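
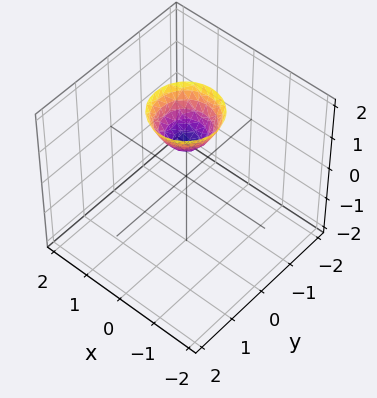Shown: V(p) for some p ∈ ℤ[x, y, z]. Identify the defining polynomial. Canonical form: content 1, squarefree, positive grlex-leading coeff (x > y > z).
Degree: a generic line meets the surface in up to 2 points, so deg p = 2.
Symmetries: every cross-section ⟂ z is a circle, so x, y appear only via x² + y².
From the axis intercepts and sections: it misses every integer gridline on the y-axis; no x-intercept at any integer in the box; it meets the z-axis at z = 1 (among the integer gridlines); a circular section at z = 2 has radius between 0 and 1.
Solving for integer coefficients yields p as stated.

3*x^2 + 3*y^2 - 2*z + 2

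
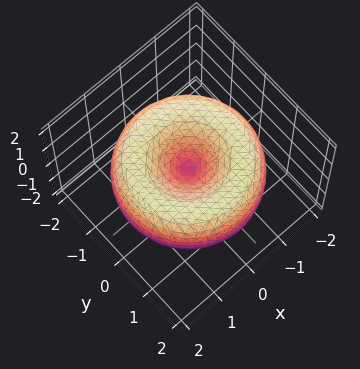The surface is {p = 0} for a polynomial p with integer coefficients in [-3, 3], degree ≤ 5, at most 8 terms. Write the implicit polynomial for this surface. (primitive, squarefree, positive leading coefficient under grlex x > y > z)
x^4 + 2*x^2*y^2 + y^4 - 3*x^2 - 3*y^2 + 3*z^2

1. The degree is 4 — the shape is more complex than any degree-3 surface.
2. Symmetries: the z-axis is an axis of rotation, so x and y enter only as x² + y².
3. Against the integer gridlines: it crosses the z-axis at the gridline z = 0; it crosses the y-axis at the gridline y = 0; it crosses the x-axis at the gridline x = 0.
4. These observations pin down the coefficients.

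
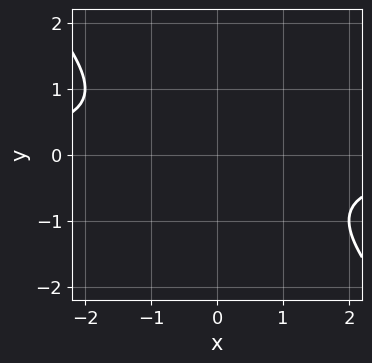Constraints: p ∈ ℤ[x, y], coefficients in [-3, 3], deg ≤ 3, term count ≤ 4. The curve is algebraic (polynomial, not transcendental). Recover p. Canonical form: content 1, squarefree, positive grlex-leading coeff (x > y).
The degree is 2 — the shape is more complex than any degree-1 curve.
Checking where it meets the axes: no y-intercept at any integer in the box; it misses every integer gridline on the x-axis.
Assembling these constraints gives the stated polynomial.

x*y + y^2 + 1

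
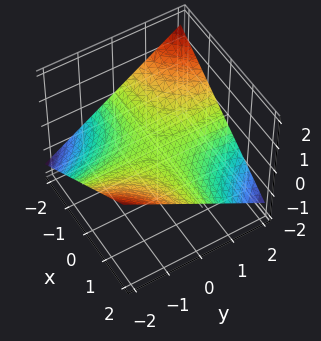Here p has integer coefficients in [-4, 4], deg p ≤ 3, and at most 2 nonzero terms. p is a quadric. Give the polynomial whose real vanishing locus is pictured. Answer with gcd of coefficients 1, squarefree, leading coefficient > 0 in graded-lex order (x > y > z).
First, the degree is 2 — a hyperbolic paraboloid; a quadric.
Next, observable constraints: every point of the y-axis in the box is on the surface; the visible x-axis segment lies entirely on the surface; it crosses the z-axis at the gridline z = 0.
Finally, the integer polynomial consistent with all of this is the stated p.

x*y + 3*z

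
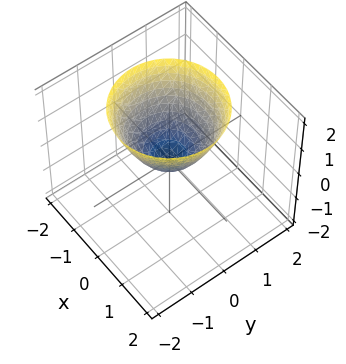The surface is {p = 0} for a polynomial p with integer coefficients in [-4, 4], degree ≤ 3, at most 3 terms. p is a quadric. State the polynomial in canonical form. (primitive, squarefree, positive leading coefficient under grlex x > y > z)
x^2 + y^2 - z

1. deg p = 2.
2. By symmetry, the z-axis is an axis of rotation, so x and y enter only as x² + y².
3. Checking where it meets the axes: a circular section at z = 2 has radius between 1 and 2; it crosses the y-axis at the gridline y = 0.
4. Solving for integer coefficients yields p as stated.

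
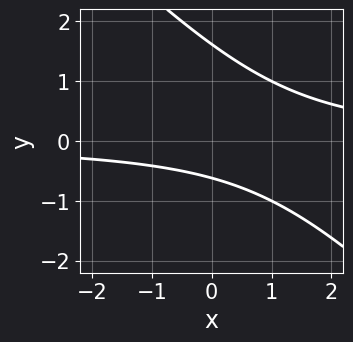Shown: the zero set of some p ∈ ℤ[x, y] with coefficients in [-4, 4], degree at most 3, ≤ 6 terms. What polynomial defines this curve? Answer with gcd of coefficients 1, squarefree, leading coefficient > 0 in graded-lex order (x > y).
x*y + y^2 - y - 1

1. The degree is 2 — a generic line meets the curve in up to 2 points.
2. From the visible intercepts: it misses every integer gridline on the x-axis.
3. Putting this together gives p.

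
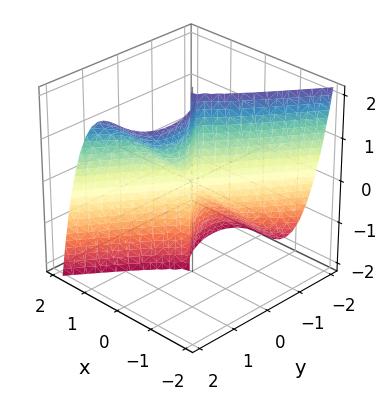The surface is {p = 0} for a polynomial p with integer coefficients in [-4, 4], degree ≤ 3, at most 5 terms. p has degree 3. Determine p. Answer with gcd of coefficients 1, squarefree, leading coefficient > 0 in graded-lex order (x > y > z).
3*x^3 - y^3 + y^2*z

(a) deg p = 3. The shape is more complex than any degree-2 surface.
(b) From the axis intercepts and sections: it crosses the y-axis at the gridline y = 0; every point of the z-axis in the box is on the surface; one x-axis crossing is at x = 0.
(c) The integer polynomial consistent with all of this is the stated p.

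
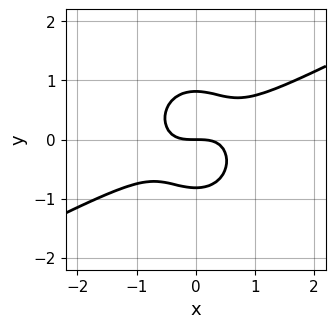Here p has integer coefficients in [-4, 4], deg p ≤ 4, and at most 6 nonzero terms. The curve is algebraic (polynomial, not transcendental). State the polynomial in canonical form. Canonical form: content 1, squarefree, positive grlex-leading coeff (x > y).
2*x^3 - 3*x^2*y - 3*y^3 + 2*y

(a) deg p = 3. The shape is more complex than any degree-2 curve.
(b) From the visible intercepts: one y-axis crossing is at y = 0; one x-axis crossing is at x = 0.
(c) Fitting integer coefficients to these (and the overall shape) gives p.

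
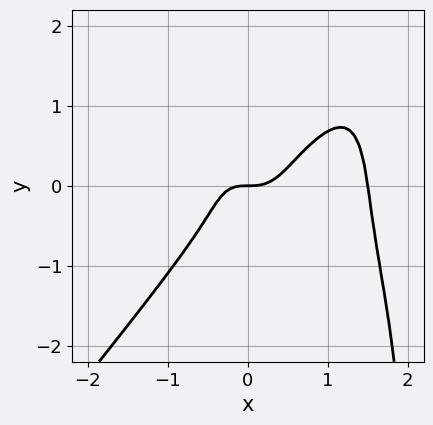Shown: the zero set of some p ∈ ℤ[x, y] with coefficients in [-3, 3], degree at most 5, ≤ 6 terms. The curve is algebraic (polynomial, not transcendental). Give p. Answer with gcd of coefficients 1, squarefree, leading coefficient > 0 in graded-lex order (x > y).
2*x^4 - x*y^3 - 3*x^3 + 2*y^3 + y

1. deg p = 4. No degree-3 curve has this shape.
2. Against the integer gridlines: it meets the y-axis at y = 0 (among the integer gridlines); it meets the x-axis at x = 0 (among the integer gridlines).
3. Solving for integer coefficients yields p as stated.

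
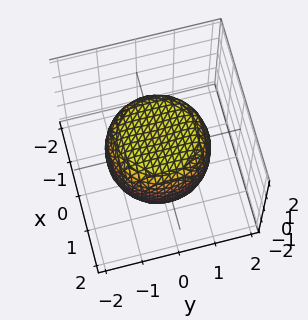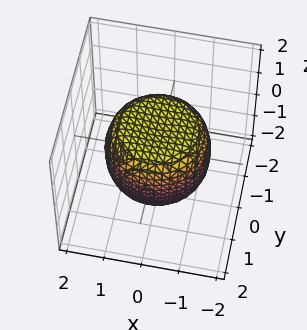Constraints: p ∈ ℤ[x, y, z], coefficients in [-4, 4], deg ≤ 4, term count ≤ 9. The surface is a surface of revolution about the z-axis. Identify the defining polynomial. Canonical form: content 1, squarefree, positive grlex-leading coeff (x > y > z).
2*x^4 + 4*x^2*y^2 + 2*y^4 - 2*x^2 - 2*y^2 + 3*z^2 - 3

The degree is 4 — the shape is more complex than any degree-3 surface.
Symmetries: every cross-section ⟂ z is a circle, so x, y appear only via x² + y².
From the visible intercepts: a circular section at z = 0 has radius between 1 and 2; the z-axis gridline crossings are at z ∈ {-1, 1}.
Fitting integer coefficients to these (and the overall shape) gives p.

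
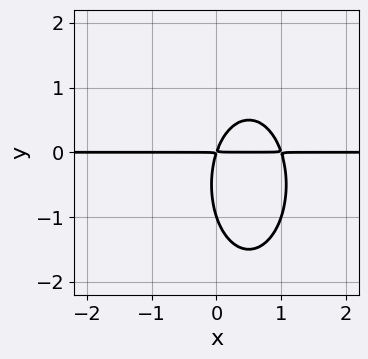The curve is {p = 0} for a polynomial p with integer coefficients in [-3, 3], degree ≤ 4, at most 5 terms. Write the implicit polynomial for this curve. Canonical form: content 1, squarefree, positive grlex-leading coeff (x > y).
3*x^2*y + y^3 - 3*x*y + y^2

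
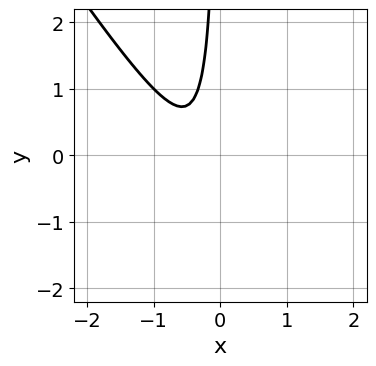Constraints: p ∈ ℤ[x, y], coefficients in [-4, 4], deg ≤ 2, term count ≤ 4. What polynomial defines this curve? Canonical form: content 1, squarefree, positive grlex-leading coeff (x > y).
1. Degree: no degree-1 curve has this shape, so deg p = 2.
2. Checking where it meets the axes: no y-intercept at any integer in the box; the curve avoids every integer x-axis point in the box.
3. These observations pin down the coefficients.

3*x^2 + 2*x*y + 2*x + 1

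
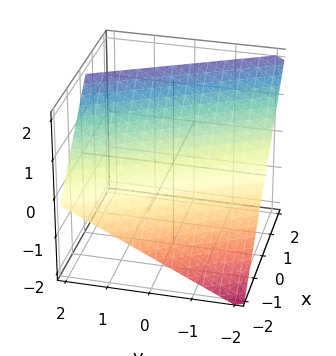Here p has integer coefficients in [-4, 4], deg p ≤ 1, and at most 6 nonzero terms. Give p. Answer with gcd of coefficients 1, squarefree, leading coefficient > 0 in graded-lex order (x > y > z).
Degree: the surface is flat (a plane), so deg p = 1.
Against the integer gridlines: it meets the z-axis at z = 1 (among the integer gridlines); it crosses the x-axis at the gridline x = -1; one y-axis crossing is at y = -2.
Matching integer coefficients to the picture gives p.

2*x + y - 2*z + 2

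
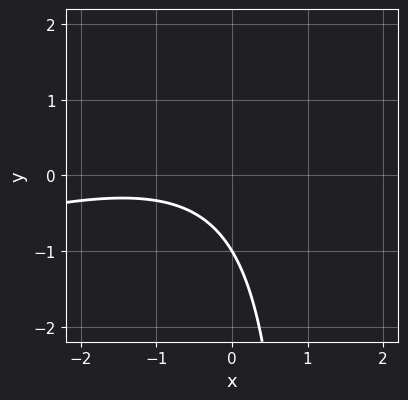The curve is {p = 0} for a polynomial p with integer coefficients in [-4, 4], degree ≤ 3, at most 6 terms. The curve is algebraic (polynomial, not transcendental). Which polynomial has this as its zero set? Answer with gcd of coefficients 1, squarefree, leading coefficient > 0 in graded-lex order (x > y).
1. deg p = 2.
2. Checking where it meets the axes: it meets the y-axis at y = -1 (among the integer gridlines); the curve avoids every integer x-axis point in the box.
3. Together with the visible shape, these determine p as stated.

x^2 - 3*x*y + 2*x + 3*y + 3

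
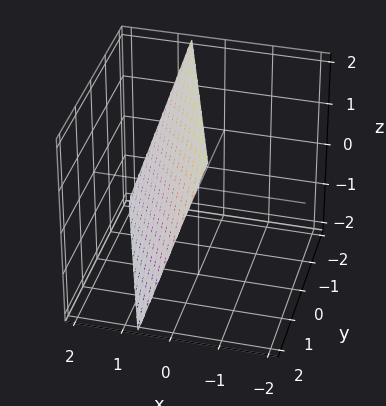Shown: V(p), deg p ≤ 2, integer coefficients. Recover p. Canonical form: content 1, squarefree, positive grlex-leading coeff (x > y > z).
1. deg p = 1.
2. From the axis intercepts and sections: it meets the z-axis at z = 2 (among the integer gridlines); one y-axis crossing is at y = 2.
3. These observations pin down the coefficients.

3*x + y + z - 2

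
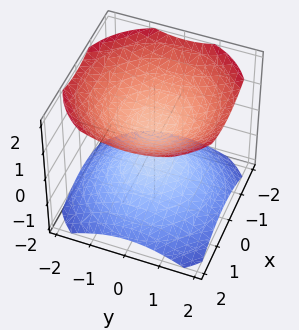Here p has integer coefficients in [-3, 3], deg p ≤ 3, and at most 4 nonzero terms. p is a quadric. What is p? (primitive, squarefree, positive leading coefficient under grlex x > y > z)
1. There are 2 components. They look like related sheets of one shape, so recover p as a whole.
2. deg p = 2. Two sheets facing apart; a quadric.
3. Symmetries: mirror symmetry z ↦ −z ⇒ only even powers of z; the surface is invariant under rotation about z: p = q(x² + y², z).
4. Checking where it meets the axes: a circular section at z = 1 has radius exactly 1; no x-intercept at any integer in the box.
5. The integer polynomial consistent with all of this is the stated p.

2*x^2 + 2*y^2 - 3*z^2 + 1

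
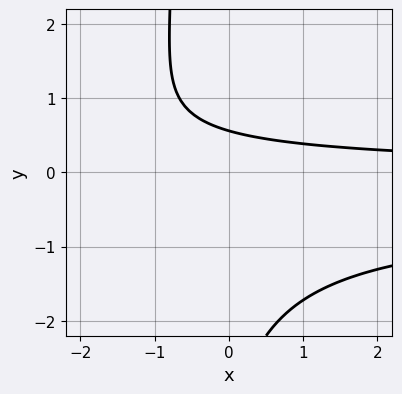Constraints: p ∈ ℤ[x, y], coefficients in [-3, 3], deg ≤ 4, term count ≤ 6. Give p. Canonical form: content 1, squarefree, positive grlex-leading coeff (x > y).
2*x*y^2 + x*y + y^2 + 3*y - 2

First, deg p = 3. The shape is more complex than any degree-2 curve.
Then, checking where it meets the axes: the curve avoids every integer x-axis point in the box.
Finally, putting this together gives p.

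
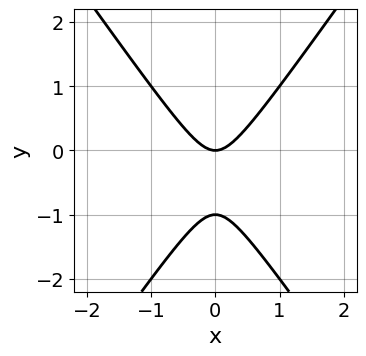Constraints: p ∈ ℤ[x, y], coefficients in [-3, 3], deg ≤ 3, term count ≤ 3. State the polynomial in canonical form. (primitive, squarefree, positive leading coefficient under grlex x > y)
2*x^2 - y^2 - y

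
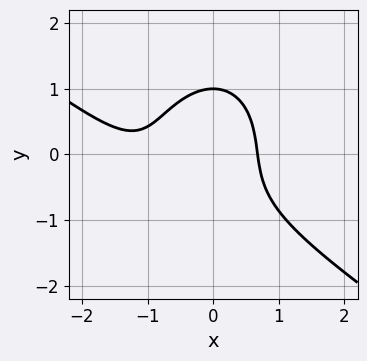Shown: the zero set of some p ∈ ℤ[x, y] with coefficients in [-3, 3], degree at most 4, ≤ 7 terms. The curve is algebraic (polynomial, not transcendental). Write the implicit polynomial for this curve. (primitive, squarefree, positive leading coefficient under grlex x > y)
2*x^3 + 2*x^2*y + 2*y^3 + 3*x^2 - 2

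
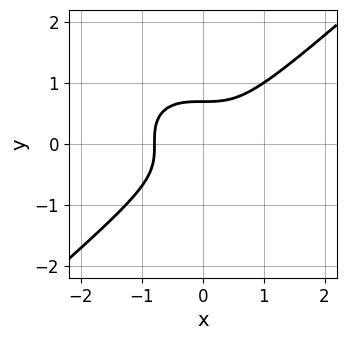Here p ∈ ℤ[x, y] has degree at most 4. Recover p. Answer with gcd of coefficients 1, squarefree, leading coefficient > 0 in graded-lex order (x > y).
deg p = 3.
The integer polynomial consistent with all of this is the stated p.

2*x^3 - 3*y^3 + 1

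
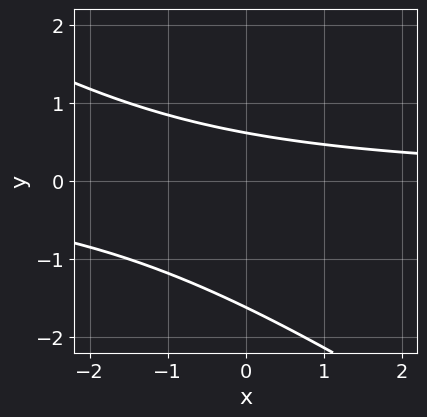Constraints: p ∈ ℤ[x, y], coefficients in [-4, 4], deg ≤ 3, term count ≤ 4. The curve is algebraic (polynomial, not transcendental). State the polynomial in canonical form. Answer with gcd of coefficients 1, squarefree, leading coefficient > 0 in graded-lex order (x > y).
2*x*y + 3*y^2 + 3*y - 3

1. The degree is 2 — a generic line meets the curve in up to 2 points.
2. Against the integer gridlines: the curve avoids every integer x-axis point in the box.
3. Solving for integer coefficients yields p as stated.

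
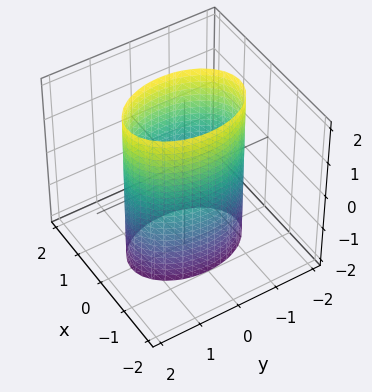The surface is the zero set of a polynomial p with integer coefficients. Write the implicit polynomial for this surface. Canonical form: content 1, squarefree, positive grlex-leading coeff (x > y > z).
2*x^2 + y^2 - 2

Degree: a cylinder; a quadric, so deg p = 2.
Symmetries: the y ↦ −y reflection is a symmetry, so y appears only in even powers; mirror symmetry z ↦ −z ⇒ only even powers of z; the x ↦ −x reflection is a symmetry, so x appears only in even powers.
From the visible intercepts: among the integer gridlines, it crosses the x-axis at x ∈ {-1, 1}; the surface avoids every integer z-axis point in the box.
Putting this together gives p.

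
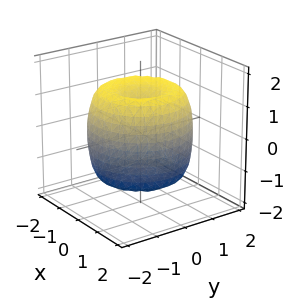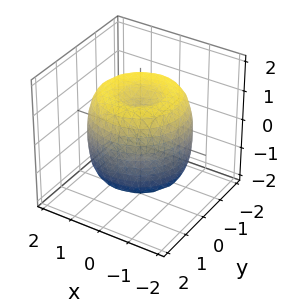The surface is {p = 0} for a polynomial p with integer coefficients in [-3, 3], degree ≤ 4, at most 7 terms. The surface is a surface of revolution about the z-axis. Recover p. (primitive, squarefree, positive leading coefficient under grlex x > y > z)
x^4 + 2*x^2*y^2 + y^4 - 2*x^2 - 2*y^2 + z^2 - 1

First, the degree is 4 — no degree-3 surface has this shape.
Then, by symmetry, every cross-section ⟂ z is a circle, so x, y appear only via x² + y².
Next, checking where it meets the axes: the z-axis gridline crossings are at z ∈ {-1, 1}; a circular section at z = 0 has radius between 1 and 2.
Finally, putting this together gives p.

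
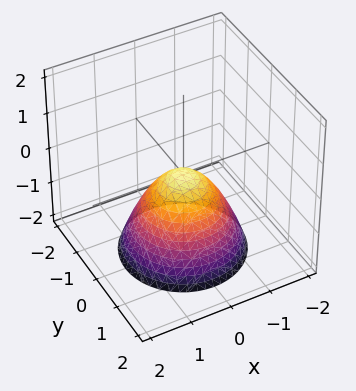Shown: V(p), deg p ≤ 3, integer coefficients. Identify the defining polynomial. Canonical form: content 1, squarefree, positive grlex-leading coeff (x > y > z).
x^2 + y^2 + z

The degree is 2 — a paraboloid; a quadric.
Symmetries: every cross-section ⟂ z is a circle, so x, y appear only via x² + y².
Reading off the gridlines: one y-axis crossing is at y = 0; it crosses the x-axis at the gridline x = 0.
The integer polynomial consistent with all of this is the stated p.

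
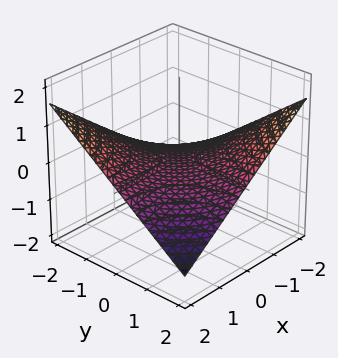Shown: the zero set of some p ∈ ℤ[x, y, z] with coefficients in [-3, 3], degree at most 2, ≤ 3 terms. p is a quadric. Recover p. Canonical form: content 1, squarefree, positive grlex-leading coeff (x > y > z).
deg p = 2. A saddle surface; a quadric.
Against the integer gridlines: every point of the x-axis in the box is on the surface; every point of the y-axis in the box is on the surface.
Matching integer coefficients to the picture gives p.

x*y + 3*z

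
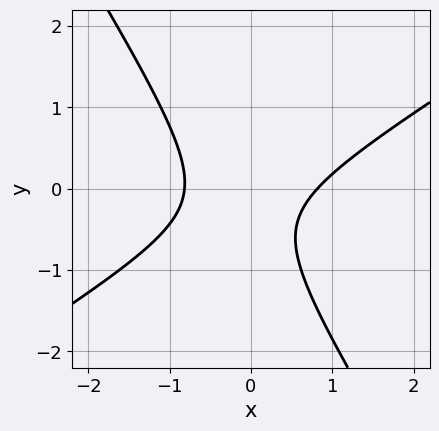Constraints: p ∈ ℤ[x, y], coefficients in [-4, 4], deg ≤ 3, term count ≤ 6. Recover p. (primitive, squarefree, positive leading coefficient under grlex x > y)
3*x^2 - 3*x*y - 3*y^2 - 2*y - 2

(a) Degree: no degree-1 curve has this shape, so deg p = 2.
(b) Against the integer gridlines: it misses every integer gridline on the y-axis.
(c) Solving for integer coefficients yields p as stated.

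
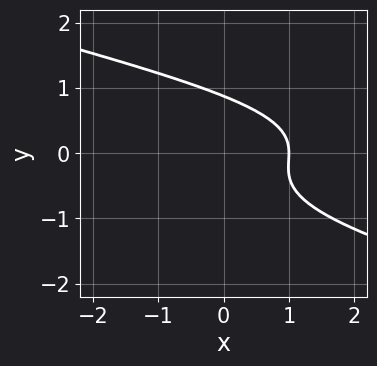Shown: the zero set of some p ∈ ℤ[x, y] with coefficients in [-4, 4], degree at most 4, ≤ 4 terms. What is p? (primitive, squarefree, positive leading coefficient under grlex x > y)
x*y^2 + 3*y^3 + 2*x - 2

(a) The degree is 3 — a generic line meets the curve in up to 3 points.
(b) Against the integer gridlines: one x-axis crossing is at x = 1.
(c) Putting this together gives p.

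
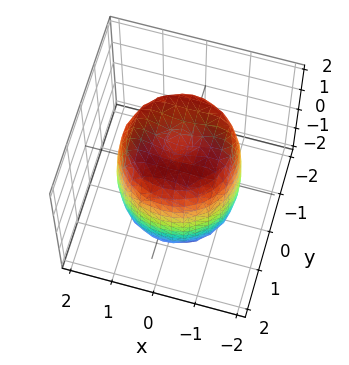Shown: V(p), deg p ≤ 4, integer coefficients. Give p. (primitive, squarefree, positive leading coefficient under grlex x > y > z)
2*x^4 + 4*x^2*y^2 + 2*y^4 - 3*x^2 - 3*y^2 + z^2 - 2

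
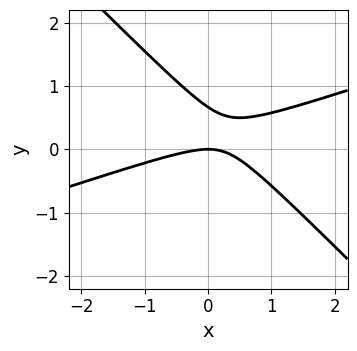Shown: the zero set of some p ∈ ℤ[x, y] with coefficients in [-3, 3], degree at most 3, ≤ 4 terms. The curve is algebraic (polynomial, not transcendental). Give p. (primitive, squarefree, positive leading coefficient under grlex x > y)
x^2 - 2*x*y - 3*y^2 + 2*y

deg p = 2. The shape is more complex than any degree-1 curve.
Checking where it meets the axes: it crosses the x-axis at the gridline x = 0; one y-axis crossing is at y = 0.
Fitting integer coefficients to these (and the overall shape) gives p.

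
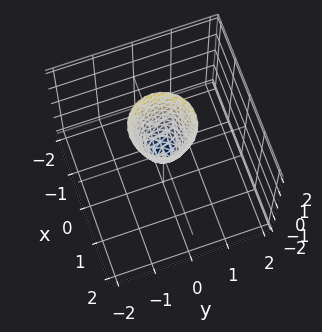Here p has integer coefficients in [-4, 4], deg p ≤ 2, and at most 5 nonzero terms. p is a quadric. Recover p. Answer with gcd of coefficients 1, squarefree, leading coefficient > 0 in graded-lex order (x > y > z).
Degree: a single bowl opening along one axis; a quadric, so deg p = 2.
Symmetry: every cross-section ⟂ z is a circle, so x, y appear only via x² + y².
Against the integer gridlines: a circular section at z = 1 has radius between 0 and 1; it meets the x-axis at x = 0 (among the integer gridlines); it meets the y-axis at y = 0 (among the integer gridlines); it crosses the z-axis at the gridline z = 0.
These observations pin down the coefficients.

3*x^2 + 3*y^2 - z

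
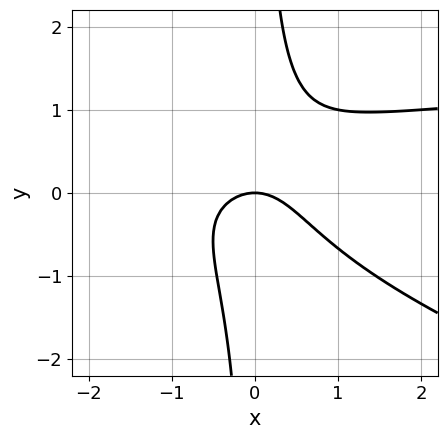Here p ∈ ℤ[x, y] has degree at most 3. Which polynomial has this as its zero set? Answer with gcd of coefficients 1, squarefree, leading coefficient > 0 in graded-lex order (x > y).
x^2*y + 3*x*y^2 - 2*x^2 - 2*y

Degree: a generic line meets the curve in up to 3 points, so deg p = 3.
From the visible intercepts: it meets the x-axis at x = 0 (among the integer gridlines); it meets the y-axis at y = 0 (among the integer gridlines).
Together with the visible shape, these determine p as stated.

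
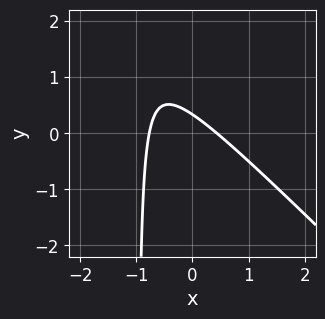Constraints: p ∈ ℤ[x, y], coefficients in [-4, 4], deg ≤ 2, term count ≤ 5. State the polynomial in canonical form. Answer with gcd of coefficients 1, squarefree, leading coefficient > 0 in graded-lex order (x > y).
Degree: a generic line meets the curve in up to 2 points, so deg p = 2.
The integer polynomial consistent with all of this is the stated p.

3*x^2 + 3*x*y + x + 3*y - 1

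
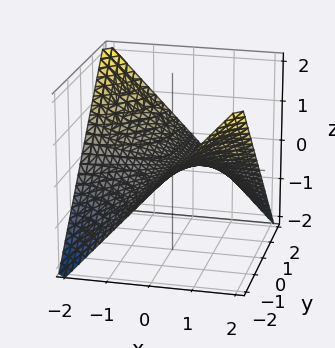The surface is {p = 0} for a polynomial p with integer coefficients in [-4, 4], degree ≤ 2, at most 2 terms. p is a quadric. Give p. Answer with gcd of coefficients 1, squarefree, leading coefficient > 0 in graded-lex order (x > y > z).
x*y + 2*z

First, deg p = 2. A saddle surface; a quadric.
Then, reading off the gridlines: it crosses the z-axis at the gridline z = 0; every point of the x-axis in the box is on the surface.
Finally, fitting integer coefficients to these (and the overall shape) gives p. Check: (0, 1, 0) on the y-axis lies on the surface, and p(0, 1, 0) = 0. ✓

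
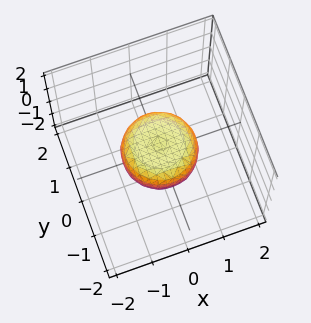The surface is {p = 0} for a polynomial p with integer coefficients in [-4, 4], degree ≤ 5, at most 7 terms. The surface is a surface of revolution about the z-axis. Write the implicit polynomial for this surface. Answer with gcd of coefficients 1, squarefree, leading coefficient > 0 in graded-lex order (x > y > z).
First, deg p = 4. A generic line meets the surface in up to 4 points.
Then, by symmetry, every cross-section ⟂ z is a circle, so x, y appear only via x² + y².
Then, from the visible intercepts: a circular section at z = 0 has radius exactly 1; the y-axis gridline crossings are at y ∈ {-1, 1}.
Finally, putting this together gives p. Check: (1, 0, 0) on the x-axis lies on the surface, and p(1, 0, 0) = 0. ✓

2*x^4 + 4*x^2*y^2 + 2*y^4 - x^2 - y^2 + 3*z^2 - 1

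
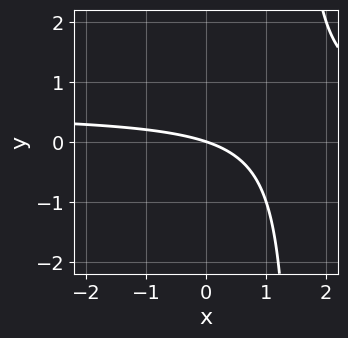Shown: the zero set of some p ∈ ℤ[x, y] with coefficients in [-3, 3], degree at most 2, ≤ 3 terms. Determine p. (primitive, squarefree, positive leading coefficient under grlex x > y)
First, degree: no degree-1 curve has this shape, so deg p = 2.
Next, reading off the gridlines: it meets the y-axis at y = 0 (among the integer gridlines); it meets the x-axis at x = 0 (among the integer gridlines).
Finally, assembling these constraints gives the stated polynomial.

2*x*y - x - 3*y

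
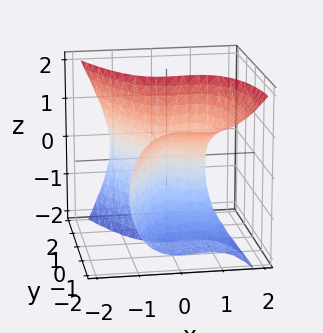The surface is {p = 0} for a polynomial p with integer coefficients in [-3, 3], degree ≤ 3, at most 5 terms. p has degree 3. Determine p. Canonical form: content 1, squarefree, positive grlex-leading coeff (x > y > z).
First, degree: no degree-2 surface has this shape, so deg p = 3.
Next, reading off the gridlines: the visible z-axis segment lies entirely on the surface; among the integer gridlines, it crosses the x-axis at x ∈ {0, 1}; it meets the y-axis at y = 0 (among the integer gridlines).
Finally, together with the visible shape, these determine p as stated.

3*x^3 + 2*y*z^2 - 3*x^2 + 2*y^2 + y*z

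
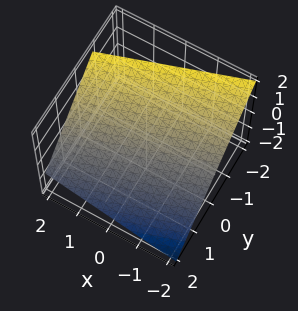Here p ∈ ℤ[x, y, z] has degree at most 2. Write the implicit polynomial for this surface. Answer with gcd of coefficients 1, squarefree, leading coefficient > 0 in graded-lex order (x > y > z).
x - 3*y - 3*z + 2

(a) The degree is 1 — the surface is flat (a plane).
(b) Checking where it meets the axes: it meets the x-axis at x = -2 (among the integer gridlines).
(c) Matching integer coefficients to the picture gives p.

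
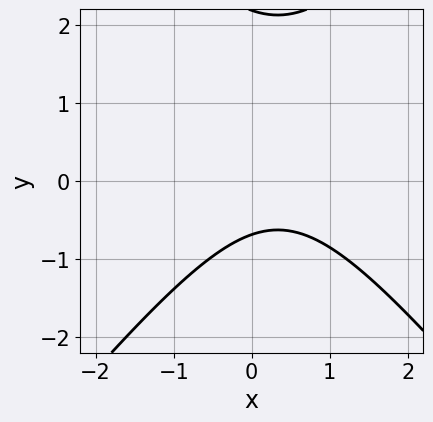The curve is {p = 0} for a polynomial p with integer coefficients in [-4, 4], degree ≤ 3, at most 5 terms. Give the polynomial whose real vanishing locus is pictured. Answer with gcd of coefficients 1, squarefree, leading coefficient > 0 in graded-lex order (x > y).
1. The degree is 2 — no degree-1 curve has this shape.
2. From the axis intercepts and sections: no x-intercept at any integer in the box.
3. Together with the visible shape, these determine p as stated.

3*x^2 - 2*y^2 - 2*x + 3*y + 3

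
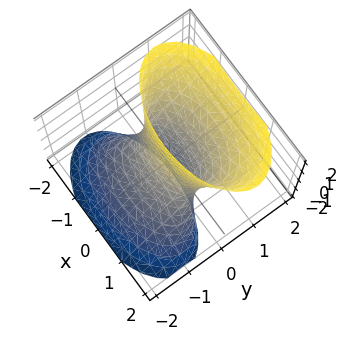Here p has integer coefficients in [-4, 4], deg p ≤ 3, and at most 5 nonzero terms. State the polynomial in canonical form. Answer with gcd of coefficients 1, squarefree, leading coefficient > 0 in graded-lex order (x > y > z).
x^2 + 3*y^2 - 3*y*z - 1

First, deg p = 2.
Next, from the visible intercepts: the x-axis gridline crossings are at x ∈ {-1, 1}; no z-intercept at any integer in the box.
Finally, solving for integer coefficients yields p as stated.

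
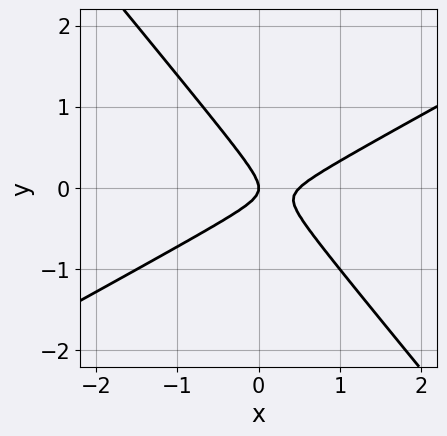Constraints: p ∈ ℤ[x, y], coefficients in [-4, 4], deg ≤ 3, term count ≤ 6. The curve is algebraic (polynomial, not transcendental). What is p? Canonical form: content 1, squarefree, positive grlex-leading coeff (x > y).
2*x^2 - 2*x*y - 3*y^2 - x

First, the degree is 2 — the shape is more complex than any degree-1 curve.
Then, observable constraints: one x-axis crossing is at x = 0; it crosses the y-axis at the gridline y = 0.
Finally, matching integer coefficients to the picture gives p.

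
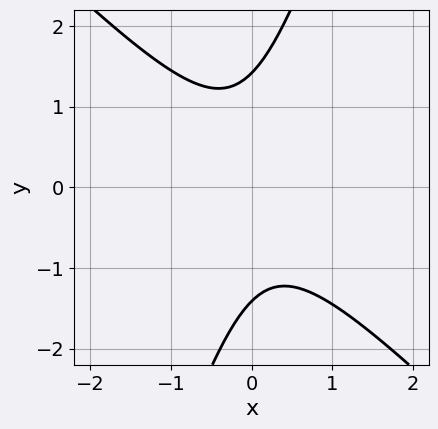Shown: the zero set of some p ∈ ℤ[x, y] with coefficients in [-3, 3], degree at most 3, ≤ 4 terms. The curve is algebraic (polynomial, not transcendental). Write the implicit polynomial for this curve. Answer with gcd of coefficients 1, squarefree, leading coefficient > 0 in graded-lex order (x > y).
(a) The degree is 2 — a generic line meets the curve in up to 2 points.
(b) Against the integer gridlines: it misses every integer gridline on the x-axis.
(c) Fitting integer coefficients to these (and the overall shape) gives p.

3*x^2 + 2*x*y - y^2 + 2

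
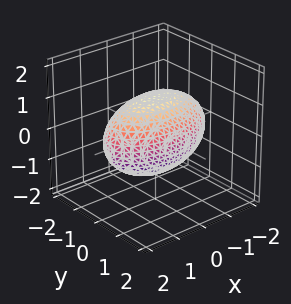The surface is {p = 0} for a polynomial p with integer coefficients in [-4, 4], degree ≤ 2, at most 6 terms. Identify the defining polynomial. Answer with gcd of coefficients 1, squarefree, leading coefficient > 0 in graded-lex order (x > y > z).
x^2 + 3*y^2 + 2*z^2 - 3

1. The degree is 2 — bounded and convex; a quadric.
2. Symmetries: the y ↦ −y reflection is a symmetry, so y appears only in even powers; mirror symmetry z ↦ −z ⇒ only even powers of z; the x ↦ −x reflection is a symmetry, so x appears only in even powers.
3. Reading off the gridlines: the y-axis gridline crossings are at y ∈ {-1, 1}.
4. The integer polynomial consistent with all of this is the stated p.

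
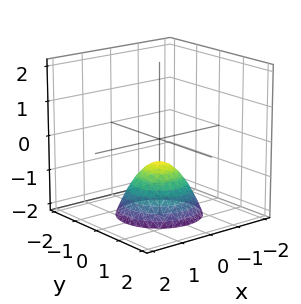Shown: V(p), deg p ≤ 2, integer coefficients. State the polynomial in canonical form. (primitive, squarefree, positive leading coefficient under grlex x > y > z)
First, deg p = 2. The shape is more complex than any degree-1 surface.
Next, symmetries: rotational symmetry about the z-axis ⇒ p depends on x, y only through x² + y².
Next, from the axis intercepts and sections: a circular section at z = -1 has radius between 0 and 1; it misses every integer gridline on the y-axis; no x-intercept at any integer in the box.
Finally, solving for integer coefficients yields p as stated.

3*x^2 + 3*y^2 + 3*z + 2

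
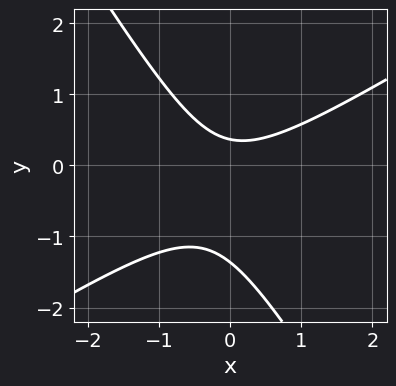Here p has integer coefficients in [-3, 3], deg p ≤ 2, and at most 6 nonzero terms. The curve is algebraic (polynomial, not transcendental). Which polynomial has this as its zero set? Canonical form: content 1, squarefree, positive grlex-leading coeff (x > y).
2*x^2 - 2*x*y - 2*y^2 - 2*y + 1

First, deg p = 2. The shape is more complex than any degree-1 curve.
Then, from the axis intercepts and sections: no x-intercept at any integer in the box.
Finally, matching integer coefficients to the picture gives p.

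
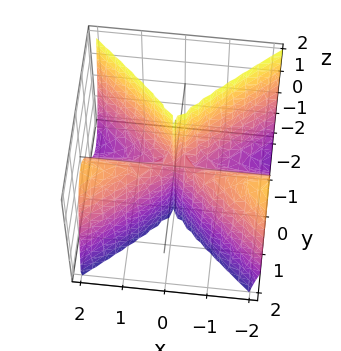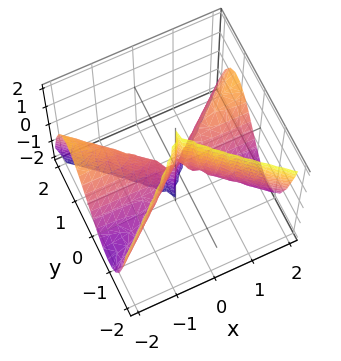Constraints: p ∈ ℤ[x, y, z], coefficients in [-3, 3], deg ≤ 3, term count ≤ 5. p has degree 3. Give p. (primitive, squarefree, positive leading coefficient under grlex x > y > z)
1. deg p = 3. The shape is more complex than any degree-2 surface.
2. Reading off the gridlines: one y-axis crossing is at y = 0; every point of the x-axis in the box is on the surface; every point of the z-axis in the box is on the surface.
3. Fitting integer coefficients to these (and the overall shape) gives p.

2*x^2*y - x^2*z - 3*y^3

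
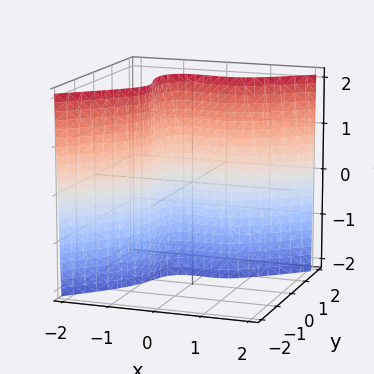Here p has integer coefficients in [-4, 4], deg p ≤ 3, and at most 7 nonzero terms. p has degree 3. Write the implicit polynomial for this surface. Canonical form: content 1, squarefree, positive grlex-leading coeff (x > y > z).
3*x^3 - x*y^2 - 3*y^3 + y*z + 2

(a) The degree is 3 — a generic line meets the surface in up to 3 points.
(b) Reading off the gridlines: it misses every integer gridline on the z-axis.
(c) Assembling these constraints gives the stated polynomial.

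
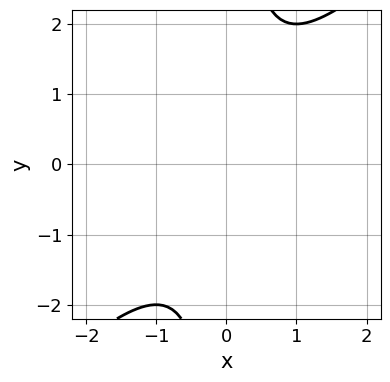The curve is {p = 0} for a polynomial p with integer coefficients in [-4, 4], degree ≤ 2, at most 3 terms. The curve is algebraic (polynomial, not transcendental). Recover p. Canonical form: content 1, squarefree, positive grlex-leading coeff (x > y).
x^2 - x*y + 1

First, the degree is 2 — no degree-1 curve has this shape.
Next, from the axis intercepts and sections: it misses every integer gridline on the y-axis; the curve avoids every integer x-axis point in the box.
Finally, together with the visible shape, these determine p as stated.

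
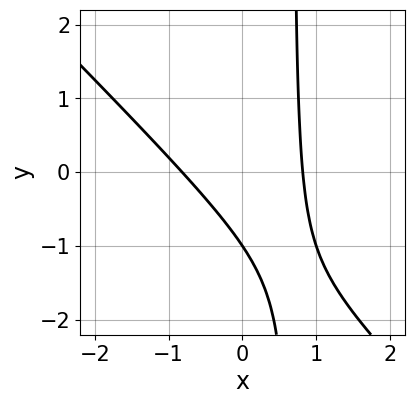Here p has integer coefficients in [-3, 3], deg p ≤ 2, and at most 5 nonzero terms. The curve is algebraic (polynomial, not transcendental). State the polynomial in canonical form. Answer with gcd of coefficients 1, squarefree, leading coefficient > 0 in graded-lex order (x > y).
First, deg p = 2. No degree-1 curve has this shape.
Then, against the integer gridlines: it meets the y-axis at y = -1 (among the integer gridlines).
Finally, the integer polynomial consistent with all of this is the stated p.

3*x^2 + 3*x*y - 2*y - 2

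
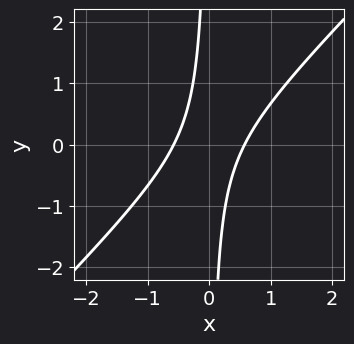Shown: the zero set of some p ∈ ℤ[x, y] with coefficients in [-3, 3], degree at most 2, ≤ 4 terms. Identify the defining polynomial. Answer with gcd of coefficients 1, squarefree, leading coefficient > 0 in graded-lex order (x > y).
(a) The degree is 2 — the shape is more complex than any degree-1 curve.
(b) Reading off the gridlines: the curve avoids every integer y-axis point in the box.
(c) Assembling these constraints gives the stated polynomial.

3*x^2 - 3*x*y - 1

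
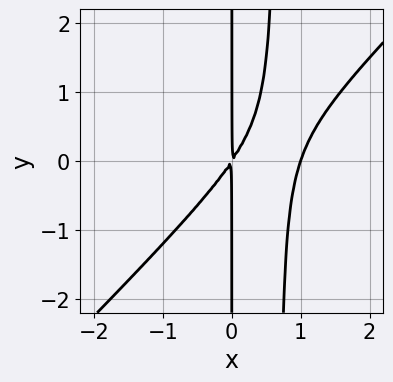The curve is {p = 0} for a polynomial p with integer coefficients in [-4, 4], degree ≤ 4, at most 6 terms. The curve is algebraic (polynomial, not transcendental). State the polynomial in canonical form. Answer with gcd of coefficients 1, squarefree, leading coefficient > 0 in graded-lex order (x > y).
3*x^3 - 3*x^2*y - 3*x^2 + 2*x*y

The degree is 3 — the shape is more complex than any degree-2 curve.
From the axis intercepts and sections: every point of the y-axis in the box is on the curve; one x-axis crossing is at x = 1.
Putting this together gives p.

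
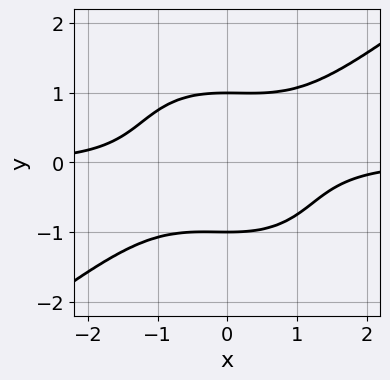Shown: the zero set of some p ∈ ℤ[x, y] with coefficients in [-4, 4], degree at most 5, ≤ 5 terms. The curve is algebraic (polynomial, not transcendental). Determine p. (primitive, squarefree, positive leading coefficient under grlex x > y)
deg p = 4. A generic line meets the curve in up to 4 points.
Reading off the gridlines: no x-intercept at any integer in the box; among the integer gridlines, it crosses the y-axis at y ∈ {-1, 1}.
Putting this together gives p.

2*x^3*y - x^2*y^2 - 3*y^4 + 3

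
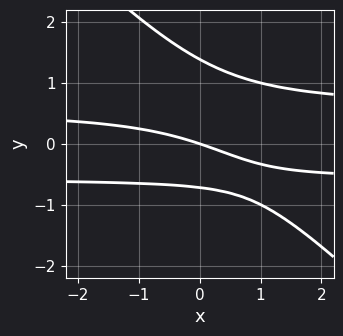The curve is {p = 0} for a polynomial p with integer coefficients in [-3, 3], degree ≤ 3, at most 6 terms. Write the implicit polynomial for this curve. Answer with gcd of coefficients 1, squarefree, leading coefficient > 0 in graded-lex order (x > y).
(a) deg p = 3. A generic line meets the curve in up to 3 points.
(b) From the axis intercepts and sections: it crosses the x-axis at the gridline x = 0; one y-axis crossing is at y = 0.
(c) Together with the visible shape, these determine p as stated.

3*x*y^2 + 3*y^3 - 2*y^2 - x - 3*y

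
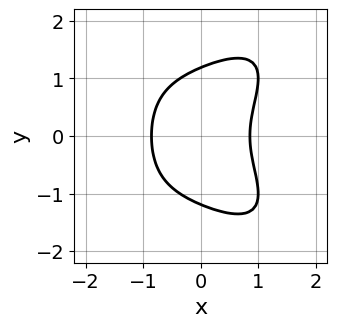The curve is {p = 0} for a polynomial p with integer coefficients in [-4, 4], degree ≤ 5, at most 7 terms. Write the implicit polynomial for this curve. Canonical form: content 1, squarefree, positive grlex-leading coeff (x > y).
x^4 + y^4 - 2*x*y^2 + 2*x^2 - 2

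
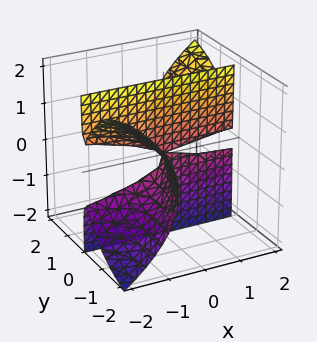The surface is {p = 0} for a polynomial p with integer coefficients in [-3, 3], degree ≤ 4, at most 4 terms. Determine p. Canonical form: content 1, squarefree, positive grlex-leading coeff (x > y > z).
First, the degree is 3 — no degree-2 surface has this shape.
Then, against the integer gridlines: it meets the y-axis at y = 0 (among the integer gridlines); the visible x-axis segment lies entirely on the surface; every point of the z-axis in the box is on the surface.
Finally, the integer polynomial consistent with all of this is the stated p.

3*x*y^2 - y^3 - 2*y*z^2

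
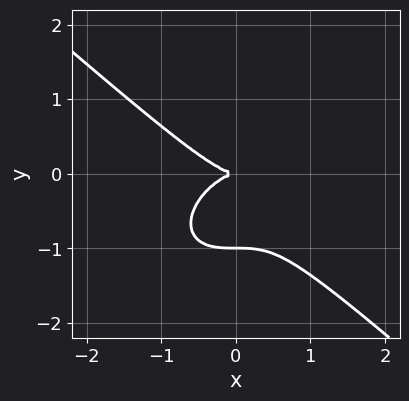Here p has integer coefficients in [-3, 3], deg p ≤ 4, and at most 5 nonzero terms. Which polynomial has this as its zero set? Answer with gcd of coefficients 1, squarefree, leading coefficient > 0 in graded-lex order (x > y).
(a) The degree is 3 — no degree-2 curve has this shape.
(b) From the visible intercepts: one x-axis crossing is at x = 0; the y-axis gridline crossings are at y ∈ {-1, 0}.
(c) Together with the visible shape, these determine p as stated.

2*x^3 + 3*y^3 + 3*y^2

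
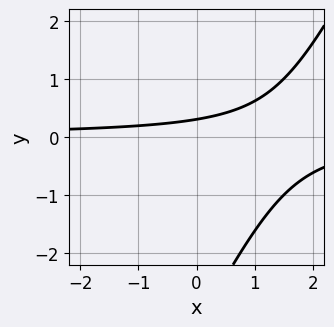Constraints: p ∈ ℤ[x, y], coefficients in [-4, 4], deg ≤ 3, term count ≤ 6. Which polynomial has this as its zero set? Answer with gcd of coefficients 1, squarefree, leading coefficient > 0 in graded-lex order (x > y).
1. Degree: no degree-1 curve has this shape, so deg p = 2.
2. From the visible intercepts: the curve avoids every integer x-axis point in the box.
3. Fitting integer coefficients to these (and the overall shape) gives p.

2*x*y - y^2 - 3*y + 1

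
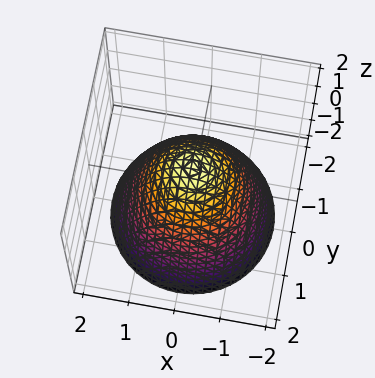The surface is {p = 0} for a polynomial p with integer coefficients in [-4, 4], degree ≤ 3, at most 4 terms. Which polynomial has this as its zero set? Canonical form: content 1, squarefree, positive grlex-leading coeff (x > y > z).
x^2 + y^2 + z - 1

1. deg p = 2. A generic line meets the surface in up to 2 points.
2. Symmetry: every cross-section ⟂ z is a circle, so x, y appear only via x² + y².
3. Observable constraints: the x-axis gridline crossings are at x ∈ {-1, 1}; a circular section at z = 0 has radius exactly 1.
4. Assembling these constraints gives the stated polynomial. Check: (0, -1, 0) on the y-axis lies on the surface, and p(0, -1, 0) = 0. ✓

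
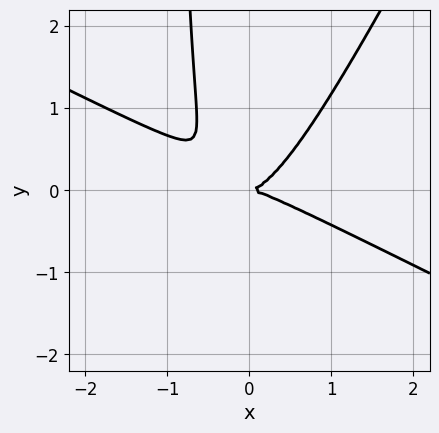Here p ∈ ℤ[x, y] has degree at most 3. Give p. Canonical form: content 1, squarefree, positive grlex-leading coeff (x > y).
2*x^3 + 3*x^2*y - 2*x*y^2 - 2*y^2

1. deg p = 3. The shape is more complex than any degree-2 curve.
2. Against the integer gridlines: it meets the y-axis at y = 0 (among the integer gridlines); it meets the x-axis at x = 0 (among the integer gridlines).
3. Solving for integer coefficients yields p as stated.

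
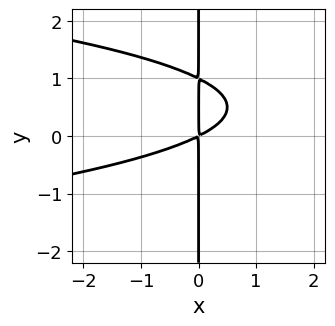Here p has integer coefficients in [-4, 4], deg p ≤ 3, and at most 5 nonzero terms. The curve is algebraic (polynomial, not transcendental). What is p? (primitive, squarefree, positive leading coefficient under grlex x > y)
(a) The degree is 3 — no degree-2 curve has this shape.
(b) Observable constraints: every point of the y-axis in the box is on the curve.
(c) Putting this together gives p.

2*x*y^2 + x^2 - 2*x*y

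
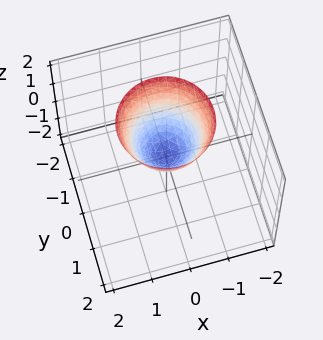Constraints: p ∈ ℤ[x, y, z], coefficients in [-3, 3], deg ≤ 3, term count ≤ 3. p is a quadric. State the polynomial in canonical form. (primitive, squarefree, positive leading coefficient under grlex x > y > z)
Degree: a paraboloid; a quadric, so deg p = 2.
Symmetry: the surface is invariant under rotation about z: p = q(x² + y², z).
Checking where it meets the axes: one x-axis crossing is at x = 0; a circular section at z = 2 has radius between 1 and 2; it crosses the y-axis at the gridline y = 0; it meets the z-axis at z = 0 (among the integer gridlines).
The integer polynomial consistent with all of this is the stated p.

3*x^2 + 3*y^2 - 2*z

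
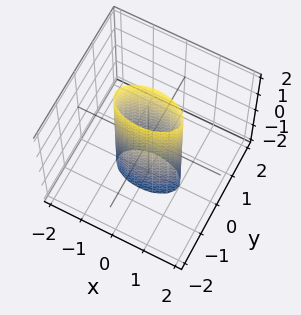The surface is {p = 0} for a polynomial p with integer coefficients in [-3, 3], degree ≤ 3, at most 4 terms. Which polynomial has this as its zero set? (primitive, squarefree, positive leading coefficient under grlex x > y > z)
x^2 + 3*y^2 - 1

The degree is 2 — constant cross-section along one axis; a quadric.
Symmetries: mirror symmetry z ↦ −z ⇒ only even powers of z; mirror symmetry x ↦ −x ⇒ only even powers of x; the y ↦ −y reflection is a symmetry, so y appears only in even powers.
From the axis intercepts and sections: among the integer gridlines, it crosses the x-axis at x ∈ {-1, 1}; it misses every integer gridline on the z-axis.
Putting this together gives p.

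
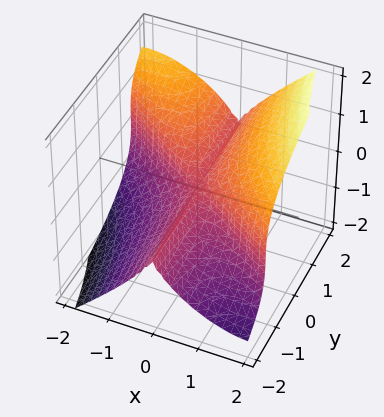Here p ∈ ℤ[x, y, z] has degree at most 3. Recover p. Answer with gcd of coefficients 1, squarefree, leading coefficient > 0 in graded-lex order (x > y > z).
2*x^3 + 3*x^2*y - 3*z^3

Degree: no degree-2 surface has this shape, so deg p = 3.
Against the integer gridlines: one z-axis crossing is at z = 0; one x-axis crossing is at x = 0.
The integer polynomial consistent with all of this is the stated p. Check: (0, -1, 0) on the y-axis lies on the surface, and p(0, -1, 0) = 0. ✓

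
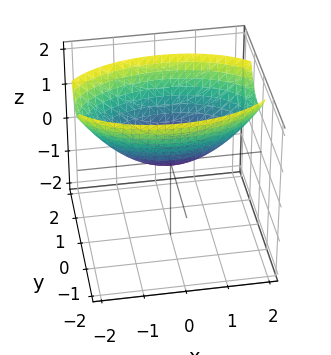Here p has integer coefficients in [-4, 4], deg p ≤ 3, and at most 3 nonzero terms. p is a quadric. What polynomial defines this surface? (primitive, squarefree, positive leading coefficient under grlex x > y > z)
x^2 + 3*y^2 - 3*z

1. The degree is 2 — a single bowl opening along one axis; a quadric.
2. Symmetries: the y ↦ −y reflection is a symmetry, so y appears only in even powers; mirror symmetry x ↦ −x ⇒ only even powers of x.
3. Reading off the gridlines: one z-axis crossing is at z = 0; one x-axis crossing is at x = 0; one y-axis crossing is at y = 0.
4. The integer polynomial consistent with all of this is the stated p.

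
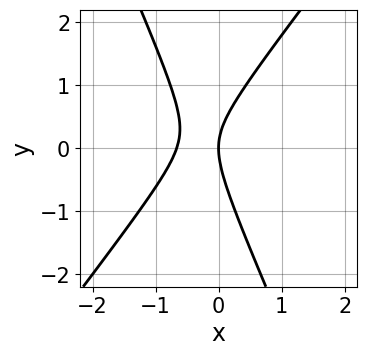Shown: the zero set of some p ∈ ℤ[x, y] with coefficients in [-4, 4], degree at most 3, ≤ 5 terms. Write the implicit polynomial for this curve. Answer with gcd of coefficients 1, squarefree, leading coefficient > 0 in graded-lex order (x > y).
3*x^2 - x*y - y^2 + 2*x

(a) deg p = 2. A generic line meets the curve in up to 2 points.
(b) Checking where it meets the axes: it crosses the x-axis at the gridline x = 0; it crosses the y-axis at the gridline y = 0.
(c) The integer polynomial consistent with all of this is the stated p.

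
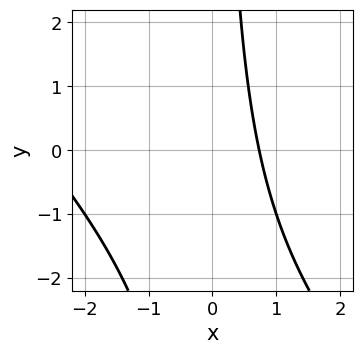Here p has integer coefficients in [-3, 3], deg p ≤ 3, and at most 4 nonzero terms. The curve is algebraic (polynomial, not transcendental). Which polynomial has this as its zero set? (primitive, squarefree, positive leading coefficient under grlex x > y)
(a) deg p = 2. The shape is more complex than any degree-1 curve.
(b) Reading off the gridlines: the curve avoids every integer y-axis point in the box.
(c) Assembling these constraints gives the stated polynomial.

x^2 + x*y + 2*x - 2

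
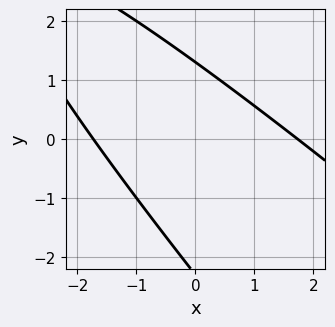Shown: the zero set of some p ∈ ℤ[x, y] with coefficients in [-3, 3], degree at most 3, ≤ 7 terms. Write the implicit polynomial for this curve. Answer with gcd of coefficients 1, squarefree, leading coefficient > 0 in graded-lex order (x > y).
Degree: the shape is more complex than any degree-1 curve, so deg p = 2.
Putting this together gives p.

x^2 + 2*x*y + y^2 + y - 3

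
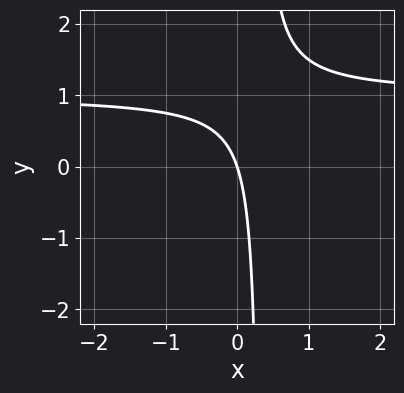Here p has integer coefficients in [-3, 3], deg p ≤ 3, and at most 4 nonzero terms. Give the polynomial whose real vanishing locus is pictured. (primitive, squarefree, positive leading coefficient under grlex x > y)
3*x*y - 3*x - y

1. Degree: a generic line meets the curve in up to 2 points, so deg p = 2.
2. Against the integer gridlines: it meets the x-axis at x = 0 (among the integer gridlines); it crosses the y-axis at the gridline y = 0.
3. Solving for integer coefficients yields p as stated.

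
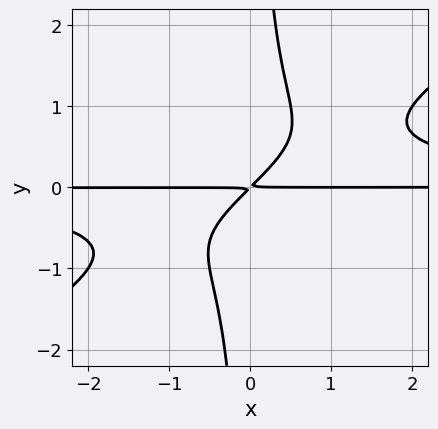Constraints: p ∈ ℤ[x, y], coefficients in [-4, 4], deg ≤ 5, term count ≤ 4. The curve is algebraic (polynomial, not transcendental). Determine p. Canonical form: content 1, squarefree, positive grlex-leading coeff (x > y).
2*x^2*y^2 - 3*x*y^3 - 2*x*y + 2*y^2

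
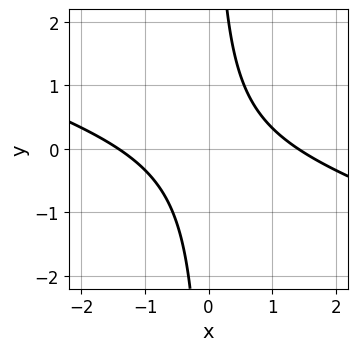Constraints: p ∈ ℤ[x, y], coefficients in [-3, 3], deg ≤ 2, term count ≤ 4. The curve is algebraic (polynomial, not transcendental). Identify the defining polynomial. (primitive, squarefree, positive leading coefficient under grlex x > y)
1. deg p = 2. A generic line meets the curve in up to 2 points.
2. From the visible intercepts: no y-intercept at any integer in the box.
3. Fitting integer coefficients to these (and the overall shape) gives p.

x^2 + 3*x*y - 2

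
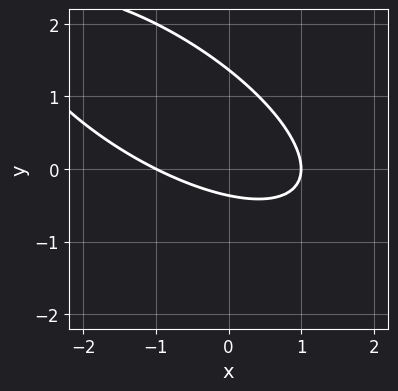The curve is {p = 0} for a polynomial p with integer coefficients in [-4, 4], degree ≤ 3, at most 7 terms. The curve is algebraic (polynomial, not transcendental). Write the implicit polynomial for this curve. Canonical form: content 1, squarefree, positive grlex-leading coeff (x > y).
The degree is 2 — a generic line meets the curve in up to 2 points.
From the visible intercepts: among the integer gridlines, it crosses the x-axis at x ∈ {-1, 1}.
These observations pin down the coefficients.

x^2 + 2*x*y + 2*y^2 - 2*y - 1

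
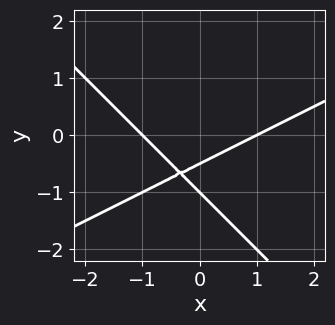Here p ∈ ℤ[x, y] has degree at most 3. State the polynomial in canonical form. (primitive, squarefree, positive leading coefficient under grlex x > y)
x^2 - x*y - 2*y^2 - 3*y - 1

deg p = 2. A generic line meets the curve in up to 2 points.
Against the integer gridlines: the x-axis gridline crossings are at x ∈ {-1, 1}; it meets the y-axis at y = -1 (among the integer gridlines).
Putting this together gives p.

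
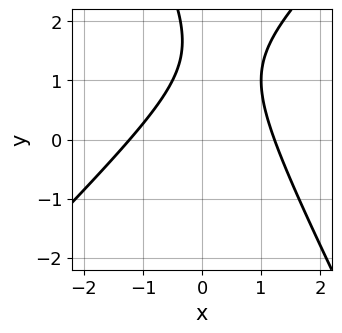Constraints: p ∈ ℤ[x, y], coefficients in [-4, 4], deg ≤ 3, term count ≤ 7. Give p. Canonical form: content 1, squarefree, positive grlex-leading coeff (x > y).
(a) Degree: the shape is more complex than any degree-1 curve, so deg p = 2.
(b) Observable constraints: it misses every integer gridline on the y-axis.
(c) Putting this together gives p.

2*x^2 - x*y - y^2 + 3*y - 3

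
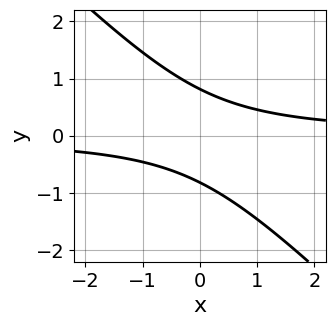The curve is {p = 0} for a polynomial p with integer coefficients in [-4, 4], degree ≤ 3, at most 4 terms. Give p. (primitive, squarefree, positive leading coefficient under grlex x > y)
3*x*y + 3*y^2 - 2

(a) The degree is 2 — the shape is more complex than any degree-1 curve.
(b) Reading off the gridlines: it misses every integer gridline on the x-axis.
(c) Assembling these constraints gives the stated polynomial.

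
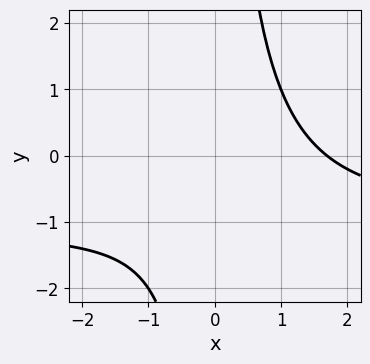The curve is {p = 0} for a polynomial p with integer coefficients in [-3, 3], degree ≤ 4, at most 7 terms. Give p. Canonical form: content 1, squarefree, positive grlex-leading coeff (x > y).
deg p = 4.
From the axis intercepts and sections: the curve avoids every integer y-axis point in the box.
Solving for integer coefficients yields p as stated.

x^3*y + x^3 - x^2 + x*y - 2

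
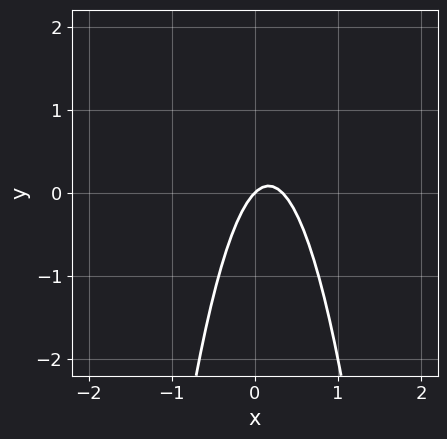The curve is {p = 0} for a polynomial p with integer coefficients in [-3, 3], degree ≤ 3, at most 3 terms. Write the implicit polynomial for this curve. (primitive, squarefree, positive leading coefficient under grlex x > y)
3*x^2 - x + y

1. deg p = 2. The shape is more complex than any degree-1 curve.
2. From the axis intercepts and sections: it meets the x-axis at x = 0 (among the integer gridlines); one y-axis crossing is at y = 0.
3. These observations pin down the coefficients.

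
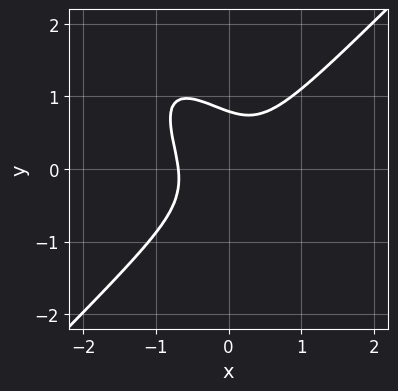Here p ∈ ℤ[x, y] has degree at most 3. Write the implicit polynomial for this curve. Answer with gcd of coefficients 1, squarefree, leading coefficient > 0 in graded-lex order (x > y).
Degree: a generic line meets the curve in up to 3 points, so deg p = 3.
Solving for integer coefficients yields p as stated.

3*x^3 + x^2*y - 2*x*y^2 - 2*y^3 + 1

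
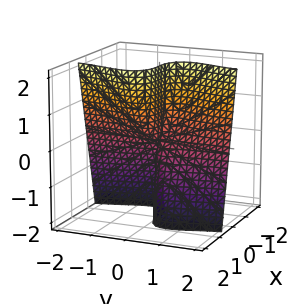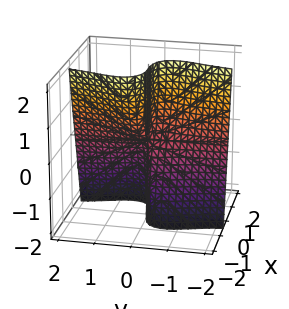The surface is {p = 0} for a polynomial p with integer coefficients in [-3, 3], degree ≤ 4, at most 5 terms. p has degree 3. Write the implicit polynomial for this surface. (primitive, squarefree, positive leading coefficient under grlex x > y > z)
First, deg p = 3. The shape is more complex than any degree-2 surface.
Then, checking where it meets the axes: it meets the x-axis at x = 0 (among the integer gridlines); every point of the z-axis in the box is on the surface; the visible y-axis segment lies entirely on the surface.
Finally, matching integer coefficients to the picture gives p.

x^3 + 2*x*y^2 + y*z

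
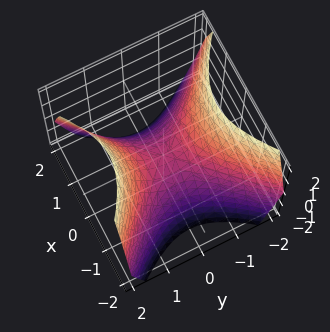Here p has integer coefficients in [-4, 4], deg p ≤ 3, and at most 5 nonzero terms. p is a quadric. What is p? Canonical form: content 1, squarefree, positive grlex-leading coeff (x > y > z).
x^2 - y^2 + z

1. deg p = 2.
2. Symmetries: it's symmetric under x → −x, forcing even powers of x; mirror symmetry y ↦ −y ⇒ only even powers of y.
3. From the axis intercepts and sections: it crosses the z-axis at the gridline z = 0; it crosses the y-axis at the gridline y = 0; one x-axis crossing is at x = 0.
4. Together with the visible shape, these determine p as stated.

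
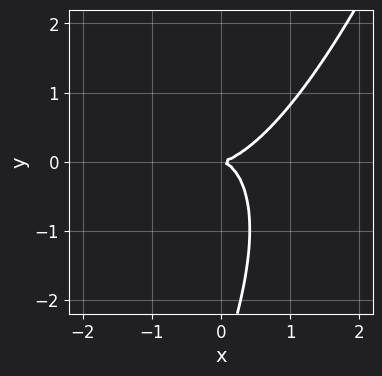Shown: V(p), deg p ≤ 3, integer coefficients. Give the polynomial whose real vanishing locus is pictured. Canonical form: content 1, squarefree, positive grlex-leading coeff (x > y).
The degree is 3 — the shape is more complex than any degree-2 curve.
Reading off the gridlines: one x-axis crossing is at x = 0; it meets the y-axis at y = 0 (among the integer gridlines).
Together with the visible shape, these determine p as stated.

3*x^3 - 3*x^2*y + 3*x*y^2 - y^3 - 3*y^2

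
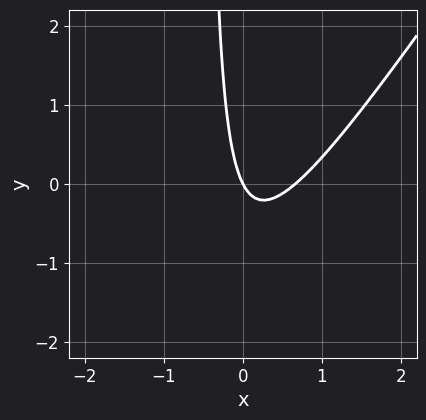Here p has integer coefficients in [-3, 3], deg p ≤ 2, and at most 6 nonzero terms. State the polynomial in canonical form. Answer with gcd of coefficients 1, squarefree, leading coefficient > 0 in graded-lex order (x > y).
First, the degree is 2 — the shape is more complex than any degree-1 curve.
Next, observable constraints: one x-axis crossing is at x = 0; it crosses the y-axis at the gridline y = 0.
Finally, putting this together gives p.

3*x^2 - 2*x*y - 2*x - y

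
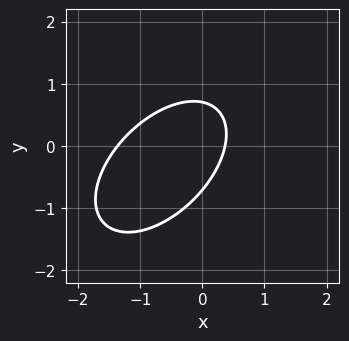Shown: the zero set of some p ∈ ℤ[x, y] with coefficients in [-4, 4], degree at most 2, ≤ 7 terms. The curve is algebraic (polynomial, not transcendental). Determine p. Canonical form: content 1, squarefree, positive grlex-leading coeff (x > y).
2*x^2 - 2*x*y + 2*y^2 + 2*x - 1

First, the degree is 2 — the shape is more complex than any degree-1 curve.
Finally, matching integer coefficients to the picture gives p.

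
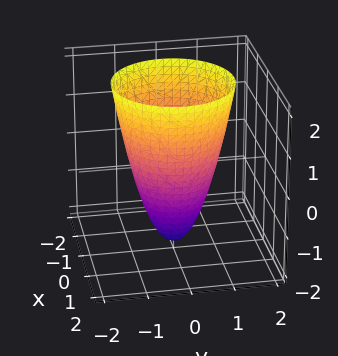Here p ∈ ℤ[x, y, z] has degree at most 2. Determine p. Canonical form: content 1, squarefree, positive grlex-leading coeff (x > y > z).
(a) Degree: the shape is more complex than any degree-1 surface, so deg p = 2.
(b) Symmetry: the z-axis is an axis of rotation, so x and y enter only as x² + y².
(c) From the axis intercepts and sections: the x-axis gridline crossings are at x ∈ {-1, 1}; a circular section at z = 0 has radius exactly 1; the y-axis gridline crossings are at y ∈ {-1, 1}.
(d) Together with the visible shape, these determine p as stated. Check: (0, 0, -2) on the z-axis lies on the surface, and p(0, 0, -2) = 0. ✓

2*x^2 + 2*y^2 - z - 2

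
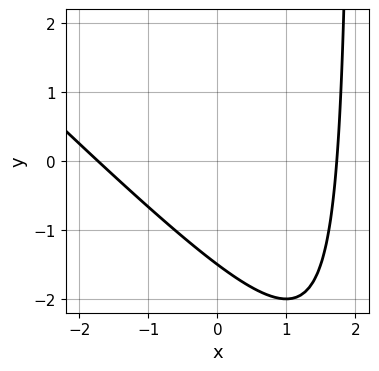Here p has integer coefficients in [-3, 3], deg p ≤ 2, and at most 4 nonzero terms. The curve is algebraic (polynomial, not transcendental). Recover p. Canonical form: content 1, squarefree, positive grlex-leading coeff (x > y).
x^2 + x*y - 2*y - 3

1. deg p = 2. No degree-1 curve has this shape.
2. The integer polynomial consistent with all of this is the stated p.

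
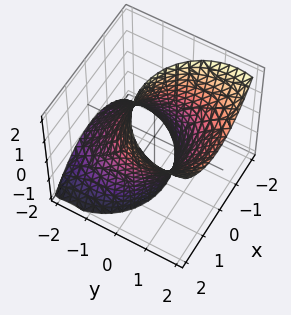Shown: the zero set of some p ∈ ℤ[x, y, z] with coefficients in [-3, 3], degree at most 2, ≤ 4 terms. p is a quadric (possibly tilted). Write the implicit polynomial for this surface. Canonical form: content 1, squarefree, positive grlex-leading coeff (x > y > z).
2*x^2 + 2*y^2 - 3*y*z - 3

(a) deg p = 2. A generic line meets the surface in up to 2 points.
(b) Against the integer gridlines: no z-intercept at any integer in the box.
(c) Matching integer coefficients to the picture gives p.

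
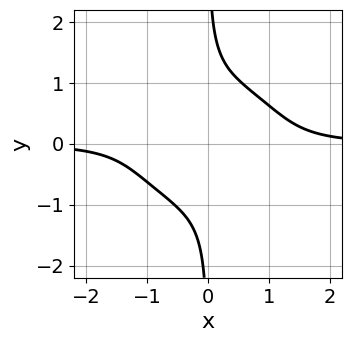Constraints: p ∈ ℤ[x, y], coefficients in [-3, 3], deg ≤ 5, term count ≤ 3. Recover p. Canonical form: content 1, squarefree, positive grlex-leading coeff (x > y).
Degree: the shape is more complex than any degree-3 curve, so deg p = 4.
From the axis intercepts and sections: no y-intercept at any integer in the box; the curve avoids every integer x-axis point in the box.
These observations pin down the coefficients.

2*x^3*y + 3*x*y^3 - 2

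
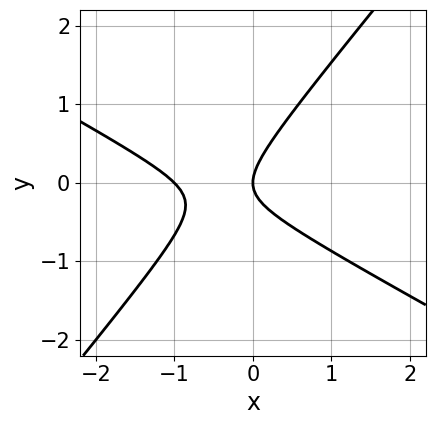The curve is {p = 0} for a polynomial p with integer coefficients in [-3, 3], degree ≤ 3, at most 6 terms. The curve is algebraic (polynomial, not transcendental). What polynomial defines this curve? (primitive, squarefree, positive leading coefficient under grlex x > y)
1. deg p = 2.
2. Reading off the gridlines: one y-axis crossing is at y = 0; among the integer gridlines, it crosses the x-axis at x ∈ {-1, 0}.
3. Solving for integer coefficients yields p as stated.

2*x^2 + 2*x*y - 3*y^2 + 2*x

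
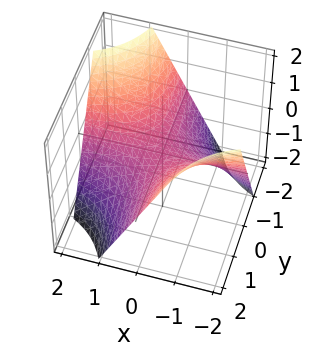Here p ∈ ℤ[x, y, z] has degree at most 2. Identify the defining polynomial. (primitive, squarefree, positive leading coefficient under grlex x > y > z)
First, the degree is 2 — a hyperbolic paraboloid; a quadric.
Then, observable constraints: one z-axis crossing is at z = 0; every point of the x-axis in the box is on the surface.
Finally, together with the visible shape, these determine p as stated. Check: (0, 2, 0) on the y-axis lies on the surface, and p(0, 2, 0) = 0. ✓

x*y + z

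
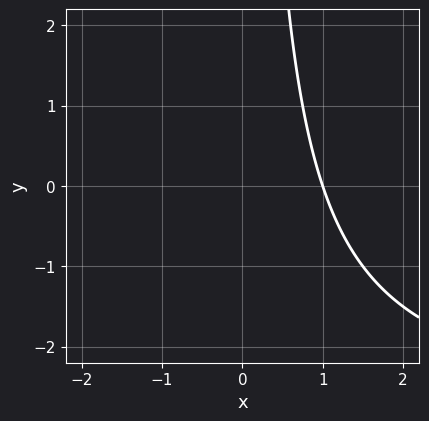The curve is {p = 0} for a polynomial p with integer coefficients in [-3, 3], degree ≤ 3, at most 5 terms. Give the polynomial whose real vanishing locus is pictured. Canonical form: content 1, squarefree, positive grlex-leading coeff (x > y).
x*y + 3*x - 3

First, degree: no degree-1 curve has this shape, so deg p = 2.
Then, reading off the gridlines: no y-intercept at any integer in the box; it meets the x-axis at x = 1 (among the integer gridlines).
Finally, fitting integer coefficients to these (and the overall shape) gives p.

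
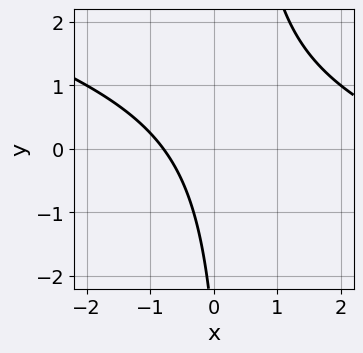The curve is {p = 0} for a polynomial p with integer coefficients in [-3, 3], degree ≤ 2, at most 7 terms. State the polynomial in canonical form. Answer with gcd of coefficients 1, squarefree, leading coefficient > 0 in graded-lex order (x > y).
x^2 + 3*x*y - 3*x - y - 3

(a) Degree: no degree-1 curve has this shape, so deg p = 2.
(b) Checking where it meets the axes: it misses every integer gridline on the y-axis.
(c) Assembling these constraints gives the stated polynomial.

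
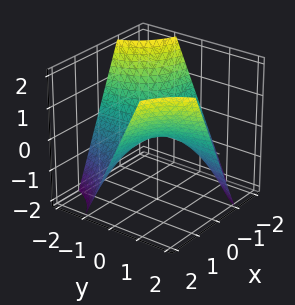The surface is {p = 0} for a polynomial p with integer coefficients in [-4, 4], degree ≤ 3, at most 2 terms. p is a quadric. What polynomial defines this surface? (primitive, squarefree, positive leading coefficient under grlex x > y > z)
First, degree: a hyperbolic paraboloid; a quadric, so deg p = 2.
Then, checking where it meets the axes: the visible y-axis segment lies entirely on the surface; one z-axis crossing is at z = 0.
Finally, assembling these constraints gives the stated polynomial.

x*y - z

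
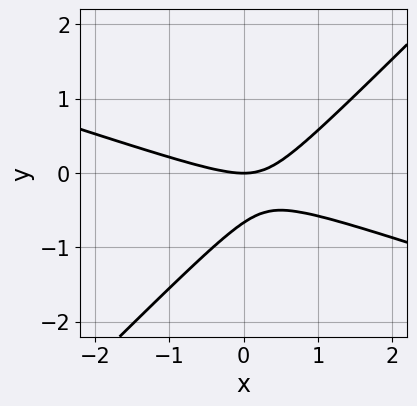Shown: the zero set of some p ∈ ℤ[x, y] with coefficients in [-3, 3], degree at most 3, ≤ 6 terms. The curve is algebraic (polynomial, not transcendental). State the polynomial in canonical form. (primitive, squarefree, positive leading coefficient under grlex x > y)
x^2 + 2*x*y - 3*y^2 - 2*y

(a) deg p = 2.
(b) Checking where it meets the axes: it crosses the y-axis at the gridline y = 0; it meets the x-axis at x = 0 (among the integer gridlines).
(c) Putting this together gives p.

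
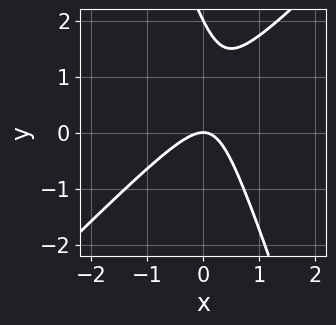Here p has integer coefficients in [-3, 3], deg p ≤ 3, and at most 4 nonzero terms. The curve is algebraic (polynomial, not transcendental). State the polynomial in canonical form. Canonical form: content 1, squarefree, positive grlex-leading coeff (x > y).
First, deg p = 2. No degree-1 curve has this shape.
Then, against the integer gridlines: the y-axis gridline crossings are at y ∈ {0, 2}; one x-axis crossing is at x = 0.
Finally, fitting integer coefficients to these (and the overall shape) gives p.

3*x^2 - 2*x*y - y^2 + 2*y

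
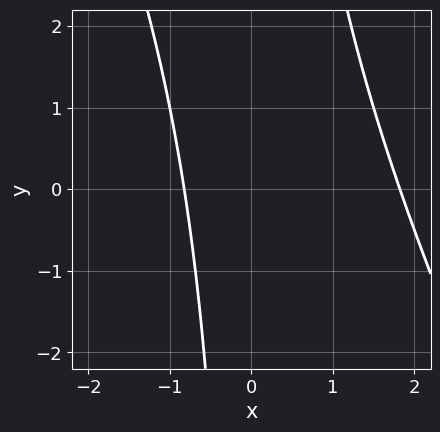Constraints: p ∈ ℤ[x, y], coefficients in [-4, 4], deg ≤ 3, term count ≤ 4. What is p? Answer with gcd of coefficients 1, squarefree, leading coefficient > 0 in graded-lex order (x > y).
2*x^2 + x*y - 2*x - 3

First, degree: no degree-1 curve has this shape, so deg p = 2.
Next, observable constraints: the curve avoids every integer y-axis point in the box.
Finally, assembling these constraints gives the stated polynomial.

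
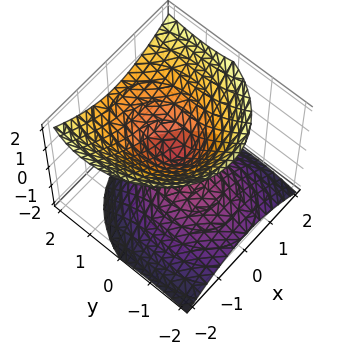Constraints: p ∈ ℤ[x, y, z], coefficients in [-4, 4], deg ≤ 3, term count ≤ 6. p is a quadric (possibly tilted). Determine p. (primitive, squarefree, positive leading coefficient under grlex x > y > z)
First, degree: the shape is more complex than any degree-1 surface, so deg p = 2.
Then, from the axis intercepts and sections: it crosses the x-axis at the gridline x = 0; it meets the y-axis at y = 0 (among the integer gridlines); it meets the z-axis at z = 0 (among the integer gridlines).
Finally, these observations pin down the coefficients.

3*x^2 + 2*y^2 - 2*y*z - 3*z^2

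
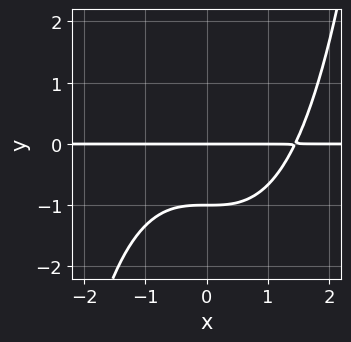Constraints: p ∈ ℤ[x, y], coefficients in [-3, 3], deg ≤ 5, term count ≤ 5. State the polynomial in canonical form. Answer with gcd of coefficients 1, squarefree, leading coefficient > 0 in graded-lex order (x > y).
(a) Degree: the shape is more complex than any degree-3 curve, so deg p = 4.
(b) From the axis intercepts and sections: every point of the x-axis in the box is on the curve; among the integer gridlines, it crosses the y-axis at y ∈ {-1, 0}.
(c) The integer polynomial consistent with all of this is the stated p.

x^3*y - 3*y^2 - 3*y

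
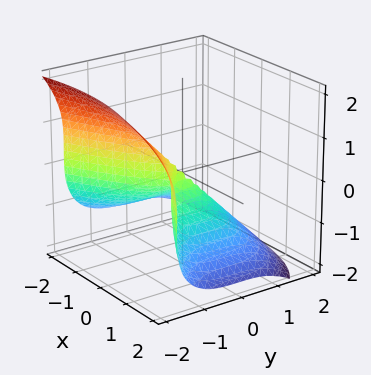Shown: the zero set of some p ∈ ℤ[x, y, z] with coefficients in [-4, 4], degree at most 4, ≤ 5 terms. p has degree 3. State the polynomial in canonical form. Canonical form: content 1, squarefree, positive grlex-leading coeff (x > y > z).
Degree: the shape is more complex than any degree-2 surface, so deg p = 3.
From the axis intercepts and sections: it meets the y-axis at y = 0 (among the integer gridlines); it crosses the z-axis at the gridline z = 0; one x-axis crossing is at x = 0.
The integer polynomial consistent with all of this is the stated p.

x*z^2 + 3*y^3 + 3*z^3 + 3*x^2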